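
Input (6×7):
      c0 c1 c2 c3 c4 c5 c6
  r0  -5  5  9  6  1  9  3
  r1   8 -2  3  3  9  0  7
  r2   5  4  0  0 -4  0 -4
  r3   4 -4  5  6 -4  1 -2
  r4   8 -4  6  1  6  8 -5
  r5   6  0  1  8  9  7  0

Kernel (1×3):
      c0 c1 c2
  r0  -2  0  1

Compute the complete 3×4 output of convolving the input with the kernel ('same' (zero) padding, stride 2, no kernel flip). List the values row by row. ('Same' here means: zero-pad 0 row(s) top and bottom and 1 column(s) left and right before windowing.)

5 -4 -3 -18
4 -8 0 0
-4 9 6 -16

Output[0,0]: The receptive field on the zero-padded input at this output position is [0 -5 5]. Elementwise product with the kernel and sum: 0·-2 + 5·1.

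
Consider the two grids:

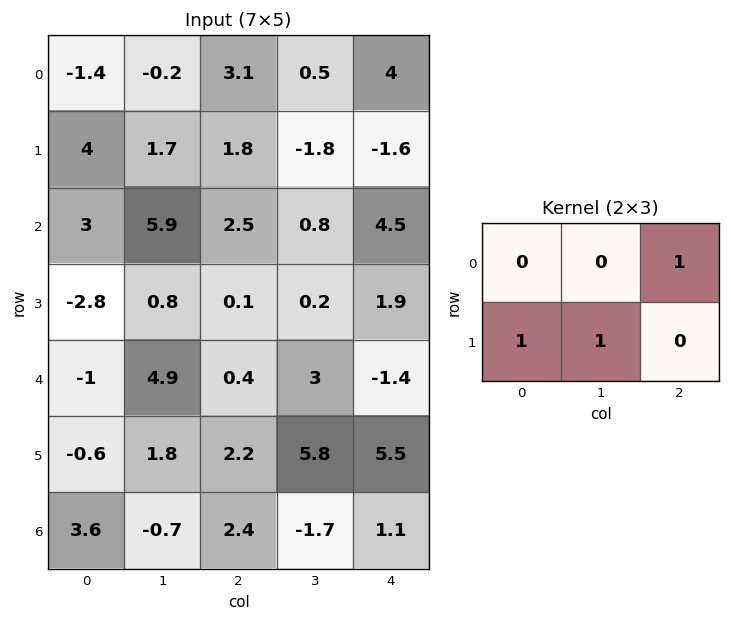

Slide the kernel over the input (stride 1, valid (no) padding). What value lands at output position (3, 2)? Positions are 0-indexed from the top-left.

The receptive field on the input at this output position is [0.1 0.2 1.9 / 0.4 3 -1.4]. Elementwise product with the kernel and sum: 1.9·1 + 0.4·1 + 3·1.

5.3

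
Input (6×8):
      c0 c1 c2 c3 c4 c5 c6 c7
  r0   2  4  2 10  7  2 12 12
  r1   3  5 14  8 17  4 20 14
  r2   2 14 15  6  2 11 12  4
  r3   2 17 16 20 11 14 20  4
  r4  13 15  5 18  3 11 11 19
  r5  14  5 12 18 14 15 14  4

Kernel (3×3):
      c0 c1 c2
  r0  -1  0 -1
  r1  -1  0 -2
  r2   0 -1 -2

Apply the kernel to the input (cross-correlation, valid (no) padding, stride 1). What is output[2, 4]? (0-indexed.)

The receptive field on the input at this output position is [2 11 12 / 11 14 20 / 3 11 11]. Elementwise product with the kernel and sum: 2·-1 + 12·-1 + 11·-1 + 20·-2 + 11·-1 + 11·-2.

-98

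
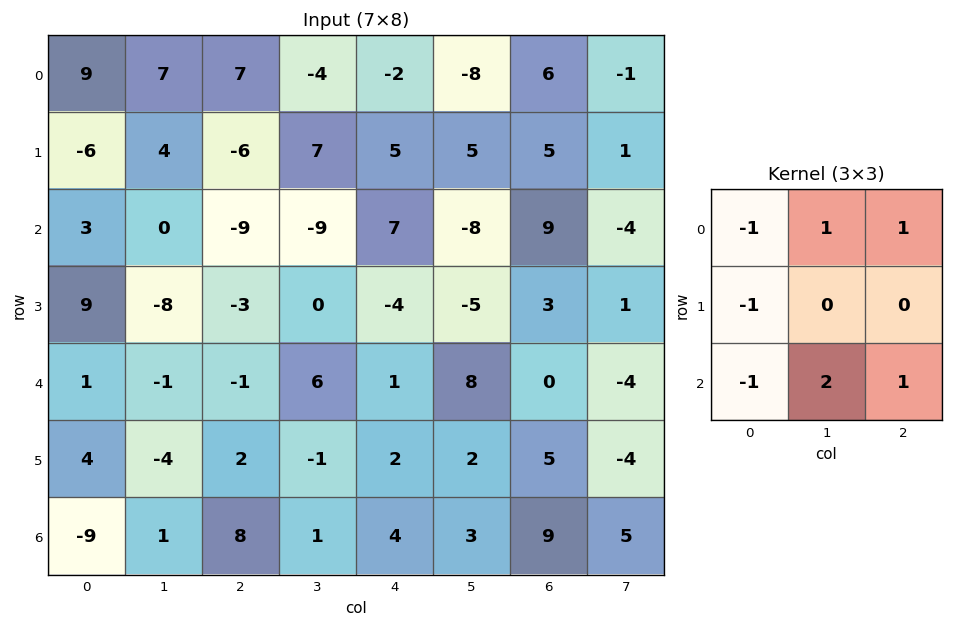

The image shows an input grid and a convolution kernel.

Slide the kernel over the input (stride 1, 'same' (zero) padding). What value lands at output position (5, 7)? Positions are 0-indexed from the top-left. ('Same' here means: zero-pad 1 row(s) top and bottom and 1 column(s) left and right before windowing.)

The receptive field on the zero-padded input at this output position is [0 -4 0 / 5 -4 0 / 9 5 0]. Elementwise product with the kernel and sum: 0·-1 + -4·1 + 0·1 + 5·-1 + 9·-1 + 5·2 + 0·1.

-8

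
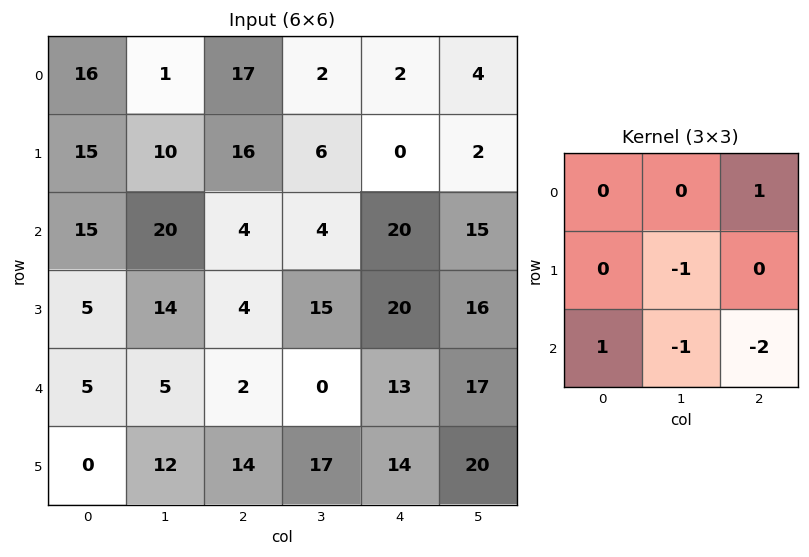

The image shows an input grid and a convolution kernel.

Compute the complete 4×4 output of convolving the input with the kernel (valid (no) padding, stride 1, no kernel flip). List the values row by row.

Output[0,0]: The receptive field on the input at this output position is [16 1 17 / 15 10 16 / 15 20 4]. Elementwise product with the kernel and sum: 17·1 + 10·-1 + 15·1 + 20·-1 + 4·-2.

-6 -6 -44 -42
-21 -18 -55 -55
-14 3 -19 -52
-41 -23 -11 -34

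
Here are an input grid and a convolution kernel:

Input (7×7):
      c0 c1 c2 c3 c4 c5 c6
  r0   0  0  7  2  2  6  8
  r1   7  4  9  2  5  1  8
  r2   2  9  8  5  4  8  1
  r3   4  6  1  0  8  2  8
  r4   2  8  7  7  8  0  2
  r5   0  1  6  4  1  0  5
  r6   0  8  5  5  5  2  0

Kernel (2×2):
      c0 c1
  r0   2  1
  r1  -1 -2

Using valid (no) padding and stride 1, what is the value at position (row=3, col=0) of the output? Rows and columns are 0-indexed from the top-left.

-4

The receptive field on the input at this output position is [4 6 / 2 8]. Elementwise product with the kernel and sum: 4·2 + 6·1 + 2·-1 + 8·-2.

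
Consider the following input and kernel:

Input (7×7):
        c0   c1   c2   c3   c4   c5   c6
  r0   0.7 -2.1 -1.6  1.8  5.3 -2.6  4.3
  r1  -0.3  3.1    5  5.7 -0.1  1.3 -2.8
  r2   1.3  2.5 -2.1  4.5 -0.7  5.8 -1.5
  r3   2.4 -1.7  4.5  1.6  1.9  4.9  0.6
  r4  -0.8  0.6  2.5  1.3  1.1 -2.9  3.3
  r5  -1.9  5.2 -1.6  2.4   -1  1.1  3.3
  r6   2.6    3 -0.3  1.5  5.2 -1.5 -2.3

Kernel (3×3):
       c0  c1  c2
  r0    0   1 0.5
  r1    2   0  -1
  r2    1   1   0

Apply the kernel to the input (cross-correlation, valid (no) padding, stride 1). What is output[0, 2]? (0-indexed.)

The receptive field on the input at this output position is [-1.6 1.8 5.3 / 5 5.7 -0.1 / -2.1 4.5 -0.7]. Elementwise product with the kernel and sum: 1.8·1 + 5.3·0.5 + 5·2 + -0.1·-1 + -2.1·1 + 4.5·1.

16.95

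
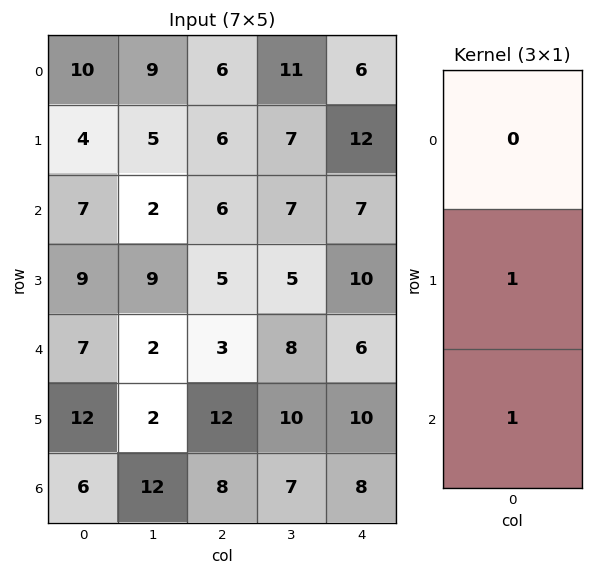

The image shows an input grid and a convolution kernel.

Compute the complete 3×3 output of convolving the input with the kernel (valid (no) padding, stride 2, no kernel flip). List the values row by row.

Output[0,0]: The receptive field on the input at this output position is [10 / 4 / 7]. Elementwise product with the kernel and sum: 4·1 + 7·1.
Output[0,1]: The receptive field on the input at this output position is [6 / 6 / 6]. Elementwise product with the kernel and sum: 6·1 + 6·1.

11 12 19
16 8 16
18 20 18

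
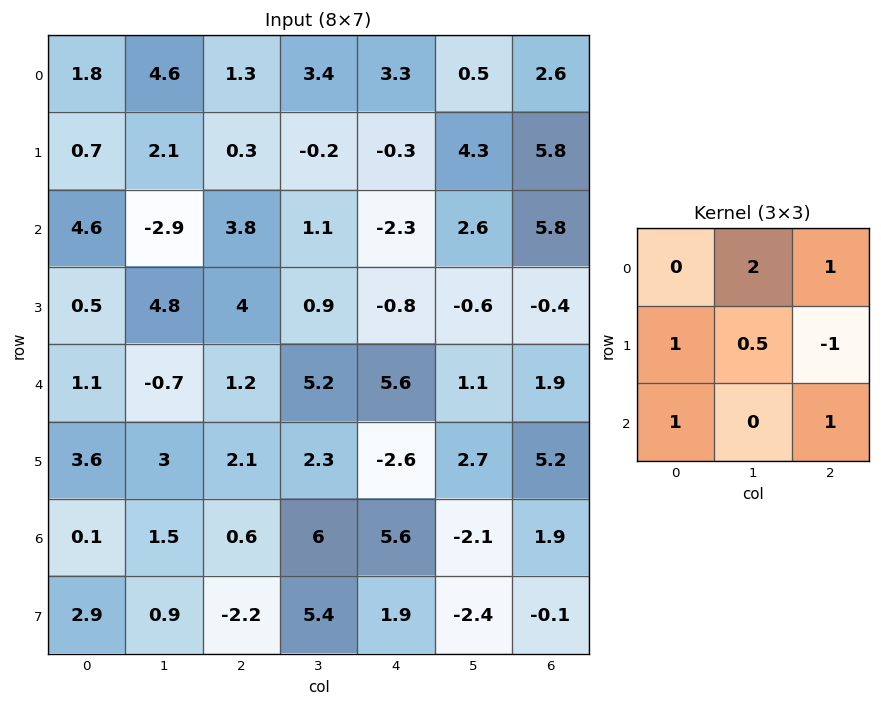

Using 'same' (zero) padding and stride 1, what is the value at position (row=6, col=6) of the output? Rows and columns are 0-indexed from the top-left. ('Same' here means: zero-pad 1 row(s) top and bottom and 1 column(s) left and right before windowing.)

6.85

The receptive field on the zero-padded input at this output position is [2.7 5.2 0 / -2.1 1.9 0 / -2.4 -0.1 0]. Elementwise product with the kernel and sum: 5.2·2 + 0·1 + -2.1·1 + 1.9·0.5 + 0·-1 + -2.4·1 + 0·1.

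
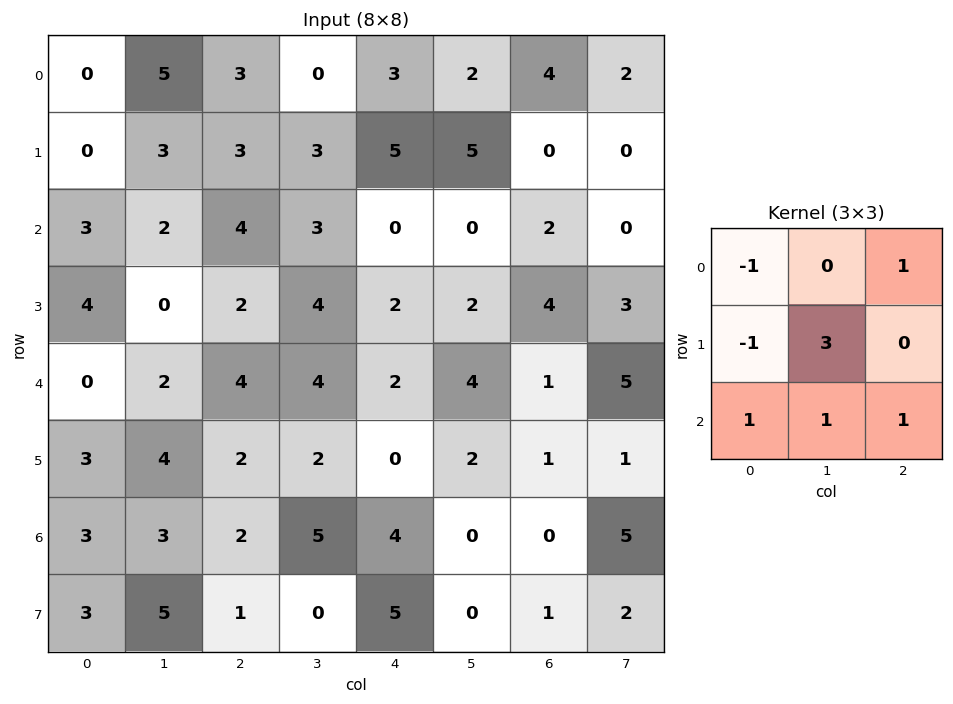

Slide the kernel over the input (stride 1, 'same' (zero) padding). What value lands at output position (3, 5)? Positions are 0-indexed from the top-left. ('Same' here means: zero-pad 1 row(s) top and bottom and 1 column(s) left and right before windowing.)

13

The receptive field on the zero-padded input at this output position is [0 0 2 / 2 2 4 / 2 4 1]. Elementwise product with the kernel and sum: 0·-1 + 2·1 + 2·-1 + 2·3 + 2·1 + 4·1 + 1·1.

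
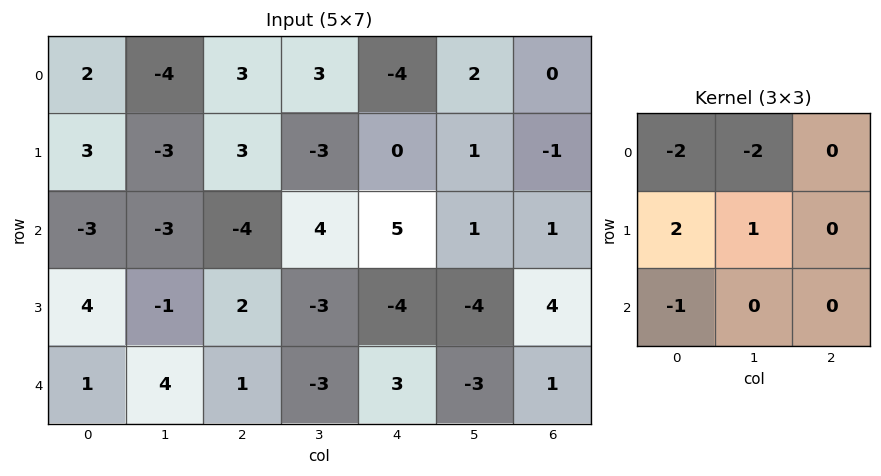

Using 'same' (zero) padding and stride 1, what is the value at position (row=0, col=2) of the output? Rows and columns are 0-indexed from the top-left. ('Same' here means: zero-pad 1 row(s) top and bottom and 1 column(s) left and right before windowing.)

The receptive field on the zero-padded input at this output position is [0 0 0 / -4 3 3 / -3 3 -3]. Elementwise product with the kernel and sum: 0·-2 + 0·-2 + -4·2 + 3·1 + -3·-1.

-2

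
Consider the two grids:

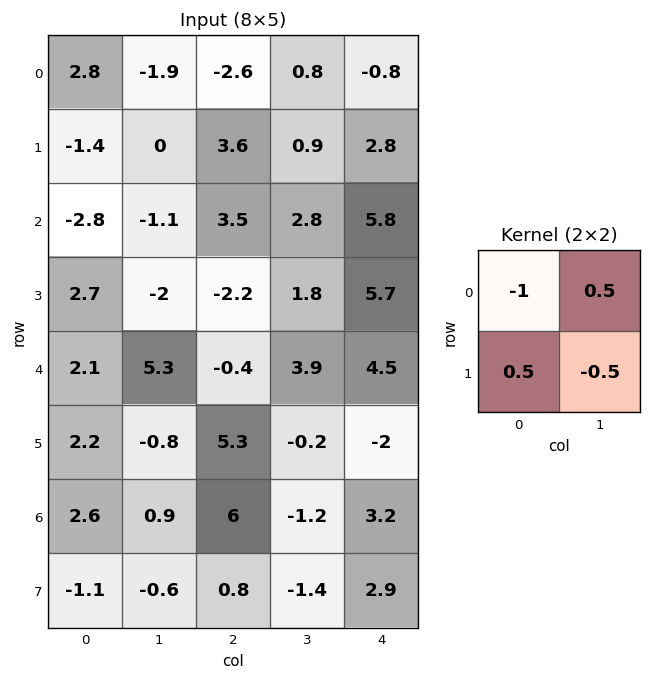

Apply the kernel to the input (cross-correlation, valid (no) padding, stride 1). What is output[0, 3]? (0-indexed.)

-2.15

The receptive field on the input at this output position is [0.8 -0.8 / 0.9 2.8]. Elementwise product with the kernel and sum: 0.8·-1 + -0.8·0.5 + 0.9·0.5 + 2.8·-0.5.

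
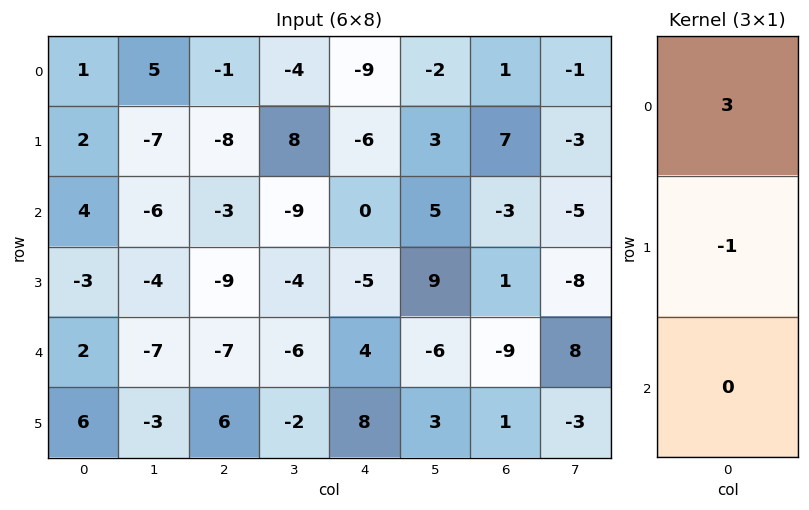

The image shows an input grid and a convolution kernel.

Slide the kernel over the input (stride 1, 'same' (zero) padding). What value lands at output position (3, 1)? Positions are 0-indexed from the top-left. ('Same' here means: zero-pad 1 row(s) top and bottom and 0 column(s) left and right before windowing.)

The receptive field on the zero-padded input at this output position is [-6 / -4 / -7]. Elementwise product with the kernel and sum: -6·3 + -4·-1.

-14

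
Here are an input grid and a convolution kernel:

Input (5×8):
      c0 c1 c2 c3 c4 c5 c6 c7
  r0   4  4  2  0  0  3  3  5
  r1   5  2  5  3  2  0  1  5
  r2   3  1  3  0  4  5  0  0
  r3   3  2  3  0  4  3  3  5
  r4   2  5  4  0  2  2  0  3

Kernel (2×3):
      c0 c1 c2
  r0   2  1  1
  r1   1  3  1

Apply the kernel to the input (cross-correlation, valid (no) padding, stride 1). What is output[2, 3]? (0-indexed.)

The receptive field on the input at this output position is [0 4 5 / 0 4 3]. Elementwise product with the kernel and sum: 0·2 + 4·1 + 5·1 + 0·1 + 4·3 + 3·1.

24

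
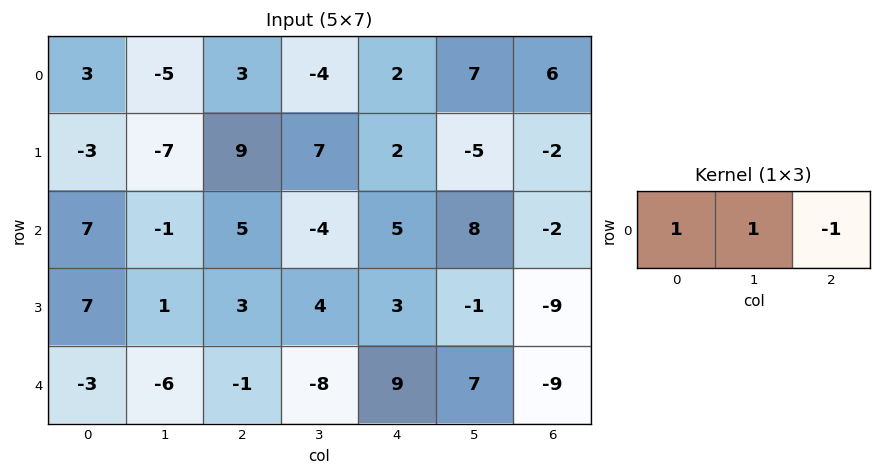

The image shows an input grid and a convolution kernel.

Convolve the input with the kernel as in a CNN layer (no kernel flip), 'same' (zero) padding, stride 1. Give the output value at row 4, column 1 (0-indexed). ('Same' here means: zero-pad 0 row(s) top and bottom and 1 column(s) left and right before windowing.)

-8

The receptive field on the zero-padded input at this output position is [-3 -6 -1]. Elementwise product with the kernel and sum: -3·1 + -6·1 + -1·-1.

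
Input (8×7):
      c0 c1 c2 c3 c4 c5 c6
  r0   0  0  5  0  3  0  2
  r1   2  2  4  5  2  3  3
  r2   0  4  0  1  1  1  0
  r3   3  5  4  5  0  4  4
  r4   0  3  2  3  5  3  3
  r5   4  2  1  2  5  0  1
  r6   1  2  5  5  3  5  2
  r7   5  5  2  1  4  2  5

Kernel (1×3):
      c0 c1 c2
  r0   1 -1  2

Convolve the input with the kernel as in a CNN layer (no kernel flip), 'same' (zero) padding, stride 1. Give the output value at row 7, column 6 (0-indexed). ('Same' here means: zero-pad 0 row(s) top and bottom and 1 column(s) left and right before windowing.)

-3

The receptive field on the zero-padded input at this output position is [2 5 0]. Elementwise product with the kernel and sum: 2·1 + 5·-1 + 0·2.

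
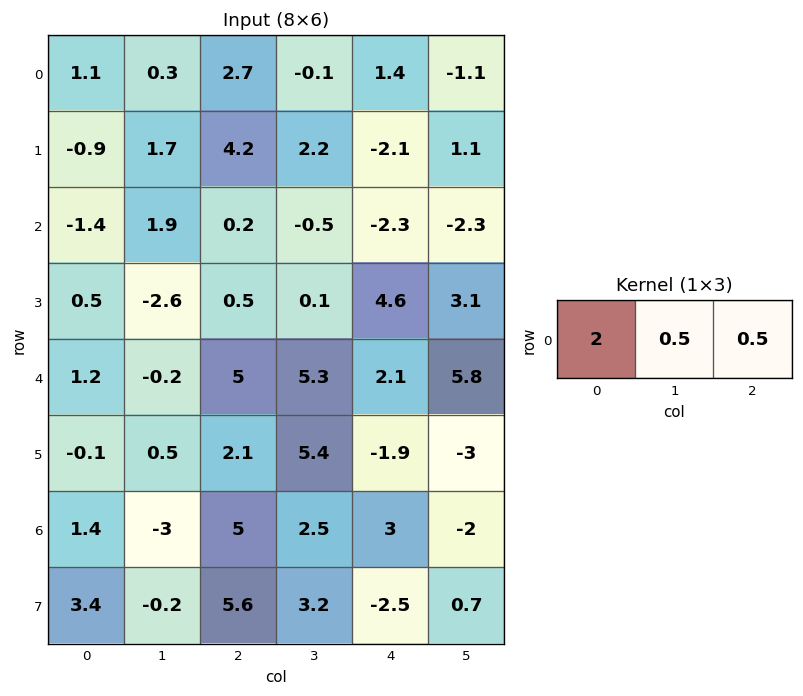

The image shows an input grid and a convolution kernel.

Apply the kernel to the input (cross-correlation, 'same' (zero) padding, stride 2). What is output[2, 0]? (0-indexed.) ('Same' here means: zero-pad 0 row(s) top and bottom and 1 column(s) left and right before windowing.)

The receptive field on the zero-padded input at this output position is [0 1.2 -0.2]. Elementwise product with the kernel and sum: 0·2 + 1.2·0.5 + -0.2·0.5.

0.5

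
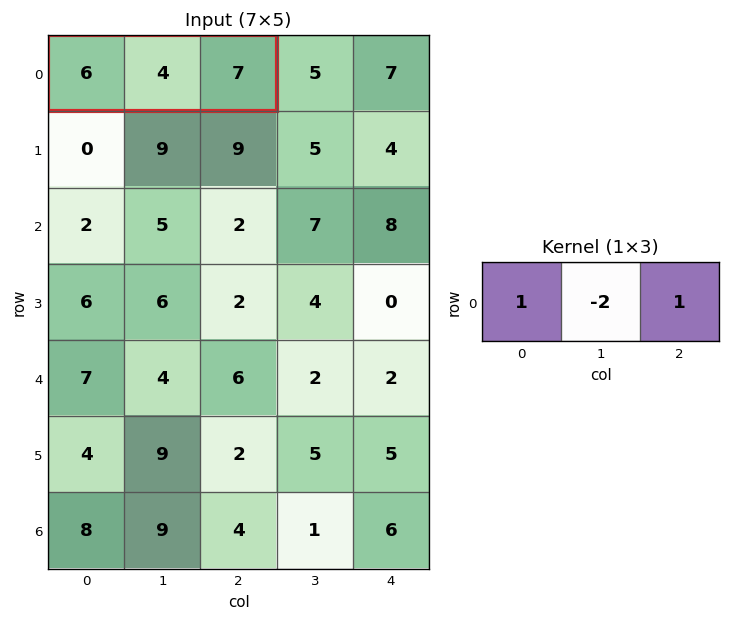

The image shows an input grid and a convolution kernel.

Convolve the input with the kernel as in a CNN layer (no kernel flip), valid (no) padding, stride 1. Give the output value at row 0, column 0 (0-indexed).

5

The receptive field on the input at this output position is [6 4 7]. Elementwise product with the kernel and sum: 6·1 + 4·-2 + 7·1.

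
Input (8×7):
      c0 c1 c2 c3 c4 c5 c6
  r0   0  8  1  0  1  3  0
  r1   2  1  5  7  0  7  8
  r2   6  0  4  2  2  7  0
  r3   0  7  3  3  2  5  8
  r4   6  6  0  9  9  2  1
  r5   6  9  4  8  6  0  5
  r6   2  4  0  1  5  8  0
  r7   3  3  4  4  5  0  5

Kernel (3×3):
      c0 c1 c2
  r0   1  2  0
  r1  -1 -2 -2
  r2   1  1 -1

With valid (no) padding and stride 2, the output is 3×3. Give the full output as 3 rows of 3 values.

Output[0,0]: The receptive field on the input at this output position is [0 8 1 / 2 1 5 / 6 0 4]. Elementwise product with the kernel and sum: 0·1 + 8·2 + 2·-1 + 1·-2 + 5·-2 + 6·1 + 0·1 + 4·-1.
Output[0,1]: The receptive field on the input at this output position is [1 0 1 / 5 7 0 / 4 2 2]. Elementwise product with the kernel and sum: 1·1 + 0·2 + 5·-1 + 7·-2 + 0·-2 + 4·1 + 2·1 + 2·-1.

4 -14 -14
-2 -5 -2
-8 -18 10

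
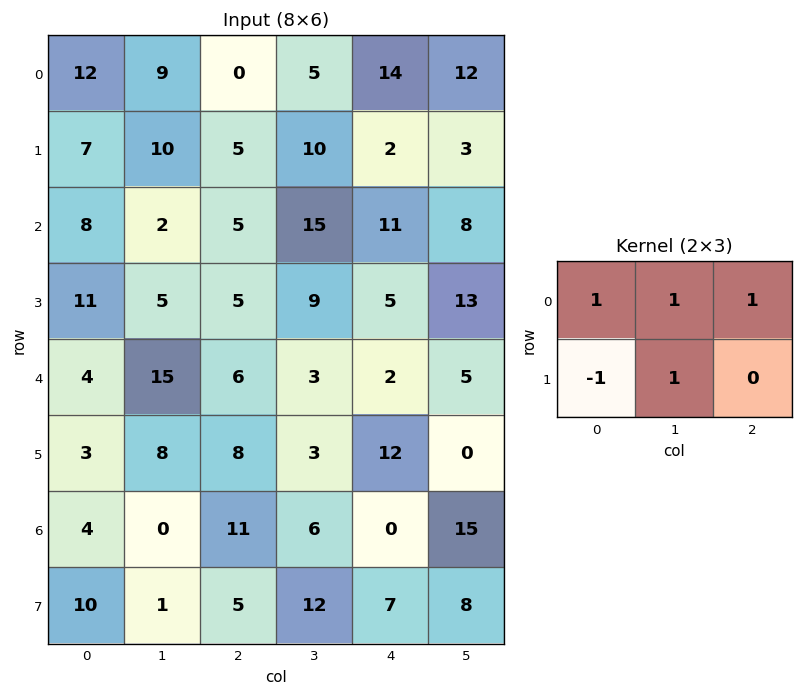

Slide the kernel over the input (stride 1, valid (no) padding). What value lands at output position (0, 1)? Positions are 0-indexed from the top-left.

The receptive field on the input at this output position is [9 0 5 / 10 5 10]. Elementwise product with the kernel and sum: 9·1 + 0·1 + 5·1 + 10·-1 + 5·1.

9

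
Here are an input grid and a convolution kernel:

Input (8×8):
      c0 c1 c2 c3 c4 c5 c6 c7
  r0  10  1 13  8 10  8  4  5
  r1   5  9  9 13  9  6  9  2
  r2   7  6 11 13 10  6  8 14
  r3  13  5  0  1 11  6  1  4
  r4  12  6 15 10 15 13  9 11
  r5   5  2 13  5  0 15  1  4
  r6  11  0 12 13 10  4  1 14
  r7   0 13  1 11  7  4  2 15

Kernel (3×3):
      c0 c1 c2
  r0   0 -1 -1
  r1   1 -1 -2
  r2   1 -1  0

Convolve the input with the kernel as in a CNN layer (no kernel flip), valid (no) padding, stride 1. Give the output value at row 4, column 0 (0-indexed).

-33

The receptive field on the input at this output position is [12 6 15 / 5 2 13 / 11 0 12]. Elementwise product with the kernel and sum: 6·-1 + 15·-1 + 5·1 + 2·-1 + 13·-2 + 11·1 + 0·-1.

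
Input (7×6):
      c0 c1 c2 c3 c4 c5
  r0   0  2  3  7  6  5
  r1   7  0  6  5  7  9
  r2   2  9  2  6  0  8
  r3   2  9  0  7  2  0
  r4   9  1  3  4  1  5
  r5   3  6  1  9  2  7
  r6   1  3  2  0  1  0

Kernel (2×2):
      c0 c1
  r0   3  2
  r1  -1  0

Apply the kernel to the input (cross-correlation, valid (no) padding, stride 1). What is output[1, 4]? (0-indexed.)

39

The receptive field on the input at this output position is [7 9 / 0 8]. Elementwise product with the kernel and sum: 7·3 + 9·2 + 0·-1.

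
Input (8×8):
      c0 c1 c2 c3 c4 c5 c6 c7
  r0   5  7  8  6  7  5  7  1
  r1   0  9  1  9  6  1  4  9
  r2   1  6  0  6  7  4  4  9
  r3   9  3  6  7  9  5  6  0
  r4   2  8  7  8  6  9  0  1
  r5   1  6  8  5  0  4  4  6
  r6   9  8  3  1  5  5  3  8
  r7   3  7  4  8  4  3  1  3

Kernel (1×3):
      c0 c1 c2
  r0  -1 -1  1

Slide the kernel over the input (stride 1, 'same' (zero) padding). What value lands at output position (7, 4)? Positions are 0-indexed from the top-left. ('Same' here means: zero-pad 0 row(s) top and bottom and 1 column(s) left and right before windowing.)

The receptive field on the zero-padded input at this output position is [8 4 3]. Elementwise product with the kernel and sum: 8·-1 + 4·-1 + 3·1.

-9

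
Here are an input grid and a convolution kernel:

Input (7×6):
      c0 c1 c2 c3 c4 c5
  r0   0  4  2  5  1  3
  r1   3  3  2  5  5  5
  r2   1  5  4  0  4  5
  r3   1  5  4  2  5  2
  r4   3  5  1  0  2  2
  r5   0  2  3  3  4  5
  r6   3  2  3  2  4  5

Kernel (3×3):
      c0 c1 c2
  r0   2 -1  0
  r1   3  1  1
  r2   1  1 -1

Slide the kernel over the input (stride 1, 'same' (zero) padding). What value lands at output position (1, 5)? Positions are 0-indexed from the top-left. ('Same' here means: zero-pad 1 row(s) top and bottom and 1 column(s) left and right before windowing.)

28

The receptive field on the zero-padded input at this output position is [1 3 0 / 5 5 0 / 4 5 0]. Elementwise product with the kernel and sum: 1·2 + 3·-1 + 5·3 + 5·1 + 0·1 + 4·1 + 5·1 + 0·-1.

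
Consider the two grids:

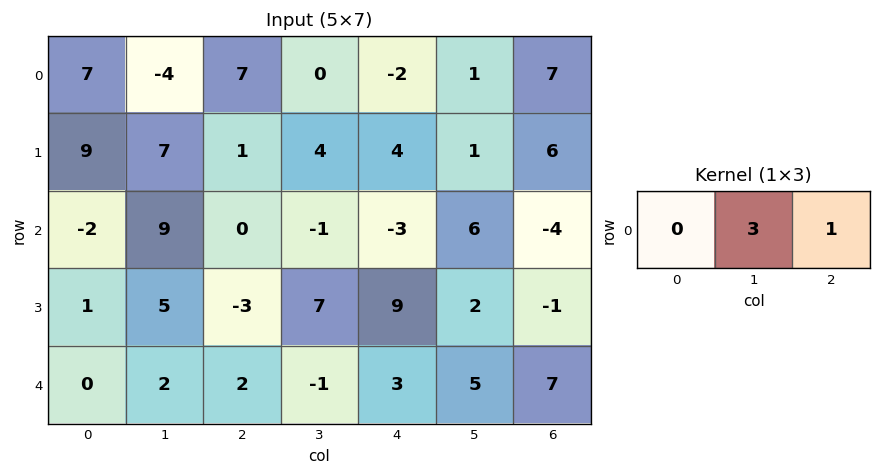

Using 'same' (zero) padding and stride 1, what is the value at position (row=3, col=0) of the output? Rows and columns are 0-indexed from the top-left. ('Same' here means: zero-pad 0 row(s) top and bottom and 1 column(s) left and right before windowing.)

8

The receptive field on the zero-padded input at this output position is [0 1 5]. Elementwise product with the kernel and sum: 1·3 + 5·1.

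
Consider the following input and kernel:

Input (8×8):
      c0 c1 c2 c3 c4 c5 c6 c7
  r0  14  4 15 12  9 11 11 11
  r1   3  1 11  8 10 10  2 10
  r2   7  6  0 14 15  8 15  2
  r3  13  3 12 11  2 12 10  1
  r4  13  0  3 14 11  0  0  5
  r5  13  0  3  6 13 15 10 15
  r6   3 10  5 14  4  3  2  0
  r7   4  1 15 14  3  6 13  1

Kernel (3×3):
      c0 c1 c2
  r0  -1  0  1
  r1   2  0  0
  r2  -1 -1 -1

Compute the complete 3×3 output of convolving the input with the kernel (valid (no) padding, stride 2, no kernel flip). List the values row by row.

-6 -13 -16
3 11 -7
-2 -9 6

Output[0,0]: The receptive field on the input at this output position is [14 4 15 / 3 1 11 / 7 6 0]. Elementwise product with the kernel and sum: 14·-1 + 15·1 + 3·2 + 7·-1 + 6·-1 + 0·-1.
Output[0,1]: The receptive field on the input at this output position is [15 12 9 / 11 8 10 / 0 14 15]. Elementwise product with the kernel and sum: 15·-1 + 9·1 + 11·2 + 0·-1 + 14·-1 + 15·-1.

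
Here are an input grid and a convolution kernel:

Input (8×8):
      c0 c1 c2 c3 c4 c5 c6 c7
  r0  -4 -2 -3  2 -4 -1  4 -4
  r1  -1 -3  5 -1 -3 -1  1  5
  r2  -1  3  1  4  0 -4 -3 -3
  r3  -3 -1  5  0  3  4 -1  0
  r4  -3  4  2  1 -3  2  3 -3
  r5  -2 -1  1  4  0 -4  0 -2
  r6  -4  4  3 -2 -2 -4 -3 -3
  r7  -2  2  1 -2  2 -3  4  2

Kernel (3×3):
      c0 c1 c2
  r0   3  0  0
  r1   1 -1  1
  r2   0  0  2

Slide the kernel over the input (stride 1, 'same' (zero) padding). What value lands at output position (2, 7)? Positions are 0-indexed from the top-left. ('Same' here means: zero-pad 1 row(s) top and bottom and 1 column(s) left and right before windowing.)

3

The receptive field on the zero-padded input at this output position is [1 5 0 / -3 -3 0 / -1 0 0]. Elementwise product with the kernel and sum: 1·3 + -3·1 + -3·-1 + 0·1 + 0·2.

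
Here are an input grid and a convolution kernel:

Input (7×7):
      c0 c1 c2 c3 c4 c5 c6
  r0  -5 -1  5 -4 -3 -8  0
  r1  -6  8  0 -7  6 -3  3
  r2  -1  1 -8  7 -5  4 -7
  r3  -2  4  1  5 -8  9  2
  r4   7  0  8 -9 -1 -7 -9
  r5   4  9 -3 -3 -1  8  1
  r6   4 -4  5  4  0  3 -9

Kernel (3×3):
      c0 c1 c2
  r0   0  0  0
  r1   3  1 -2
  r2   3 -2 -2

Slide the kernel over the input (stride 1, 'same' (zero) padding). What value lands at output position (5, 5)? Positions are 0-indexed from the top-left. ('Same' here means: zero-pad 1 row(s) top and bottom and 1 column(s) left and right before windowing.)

The receptive field on the zero-padded input at this output position is [-1 -7 -9 / -1 8 1 / 0 3 -9]. Elementwise product with the kernel and sum: -1·3 + 8·1 + 1·-2 + 0·3 + 3·-2 + -9·-2.

15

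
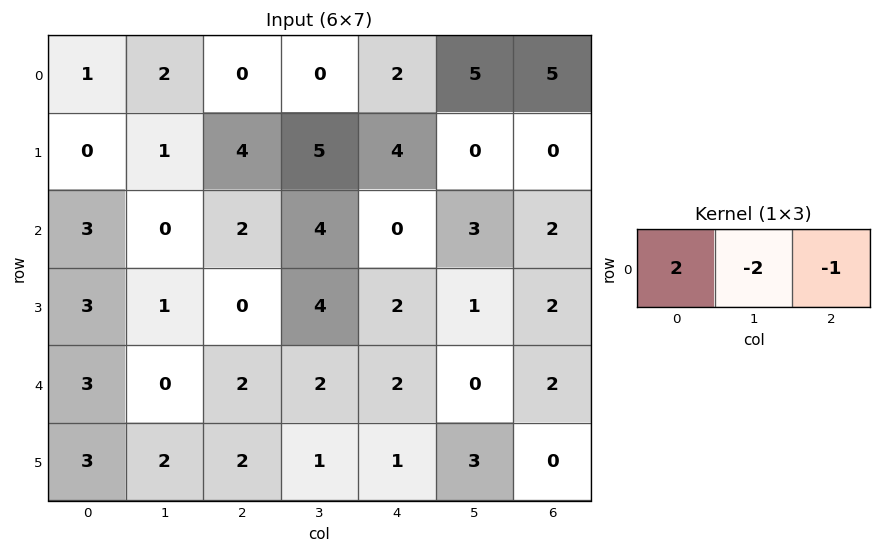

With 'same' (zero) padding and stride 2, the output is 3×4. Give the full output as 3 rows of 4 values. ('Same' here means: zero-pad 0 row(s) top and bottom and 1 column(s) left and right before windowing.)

-4 4 -9 0
-6 -8 5 2
-6 -6 0 -4

Output[0,0]: The receptive field on the zero-padded input at this output position is [0 1 2]. Elementwise product with the kernel and sum: 0·2 + 1·-2 + 2·-1.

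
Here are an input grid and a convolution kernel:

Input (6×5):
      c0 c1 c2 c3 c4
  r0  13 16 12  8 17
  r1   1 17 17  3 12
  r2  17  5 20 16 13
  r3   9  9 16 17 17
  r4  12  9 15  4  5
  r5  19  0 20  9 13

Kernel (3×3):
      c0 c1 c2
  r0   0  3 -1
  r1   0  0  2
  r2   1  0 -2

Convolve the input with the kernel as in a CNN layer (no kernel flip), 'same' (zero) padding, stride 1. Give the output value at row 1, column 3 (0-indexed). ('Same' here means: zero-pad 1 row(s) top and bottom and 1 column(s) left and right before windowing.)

The receptive field on the zero-padded input at this output position is [12 8 17 / 17 3 12 / 20 16 13]. Elementwise product with the kernel and sum: 8·3 + 17·-1 + 12·2 + 20·1 + 13·-2.

25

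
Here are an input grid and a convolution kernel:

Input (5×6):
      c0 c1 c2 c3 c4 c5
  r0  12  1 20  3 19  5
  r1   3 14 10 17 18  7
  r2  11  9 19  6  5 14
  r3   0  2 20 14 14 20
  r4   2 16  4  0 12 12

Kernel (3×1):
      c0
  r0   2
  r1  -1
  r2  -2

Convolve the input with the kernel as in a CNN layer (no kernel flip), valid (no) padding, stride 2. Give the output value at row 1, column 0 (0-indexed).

18

The receptive field on the input at this output position is [11 / 0 / 2]. Elementwise product with the kernel and sum: 11·2 + 0·-1 + 2·-2.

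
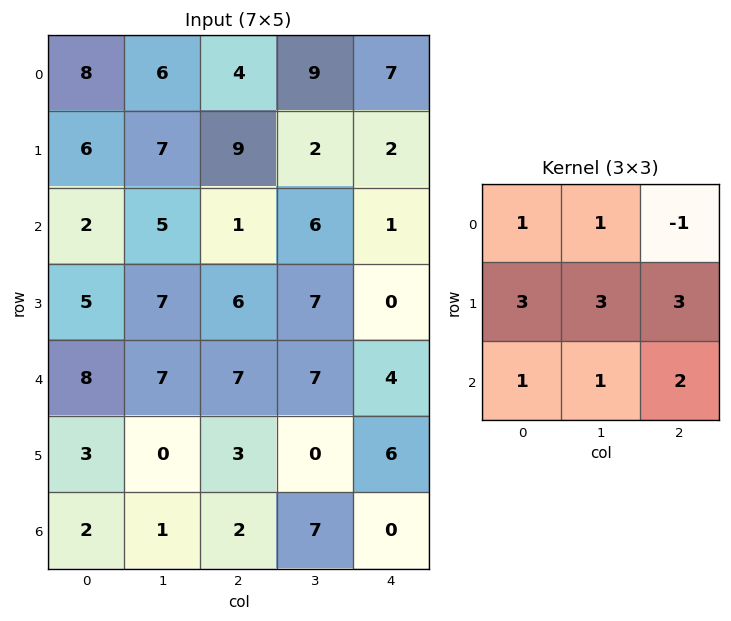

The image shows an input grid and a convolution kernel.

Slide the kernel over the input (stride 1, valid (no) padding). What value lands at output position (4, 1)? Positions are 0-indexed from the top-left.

The receptive field on the input at this output position is [7 7 7 / 0 3 0 / 1 2 7]. Elementwise product with the kernel and sum: 7·1 + 7·1 + 7·-1 + 0·3 + 3·3 + 0·3 + 1·1 + 2·1 + 7·2.

33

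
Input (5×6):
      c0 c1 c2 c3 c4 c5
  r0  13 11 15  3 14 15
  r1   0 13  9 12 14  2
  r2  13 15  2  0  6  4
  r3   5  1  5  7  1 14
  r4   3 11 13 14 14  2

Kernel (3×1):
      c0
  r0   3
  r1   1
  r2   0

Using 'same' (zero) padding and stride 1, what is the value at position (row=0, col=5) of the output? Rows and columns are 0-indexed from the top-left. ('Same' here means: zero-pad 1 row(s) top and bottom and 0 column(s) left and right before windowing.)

The receptive field on the zero-padded input at this output position is [0 / 15 / 2]. Elementwise product with the kernel and sum: 0·3 + 15·1.

15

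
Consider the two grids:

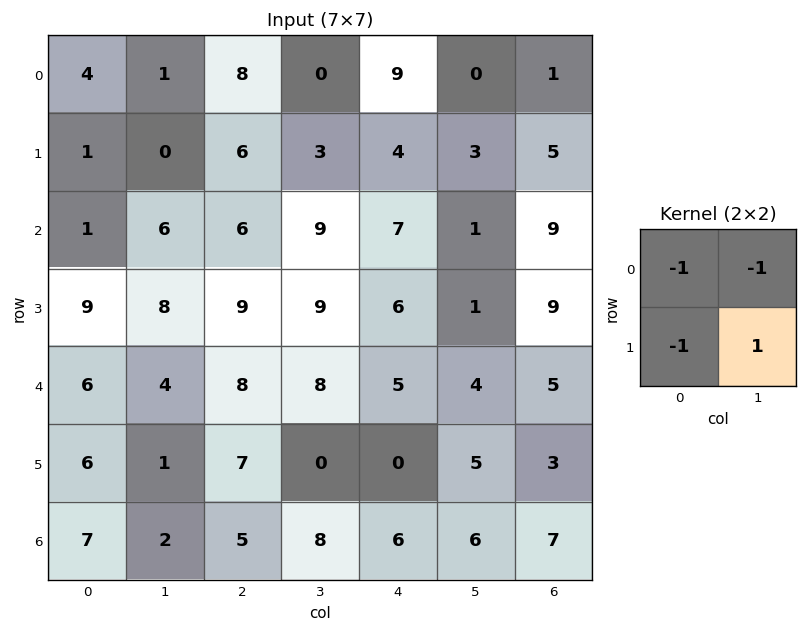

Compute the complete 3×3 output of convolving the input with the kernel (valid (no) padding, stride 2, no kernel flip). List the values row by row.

Output[0,0]: The receptive field on the input at this output position is [4 1 / 1 0]. Elementwise product with the kernel and sum: 4·-1 + 1·-1 + 1·-1 + 0·1.

-6 -11 -10
-8 -15 -13
-15 -23 -4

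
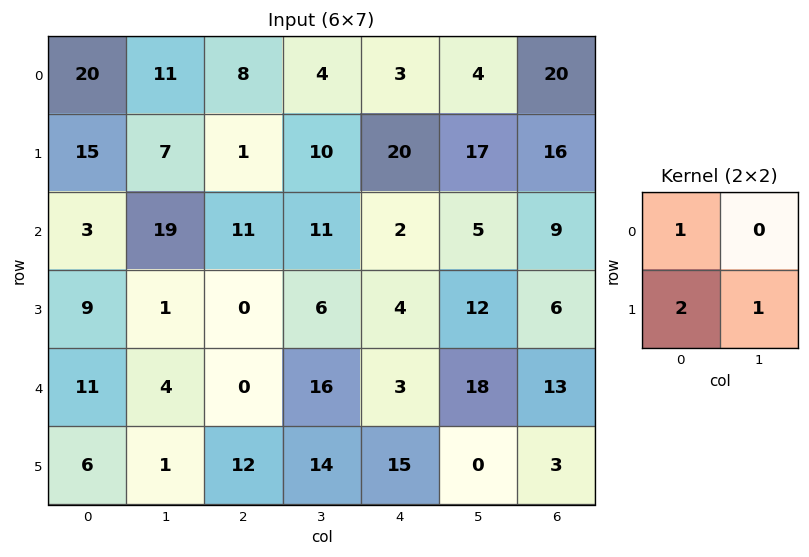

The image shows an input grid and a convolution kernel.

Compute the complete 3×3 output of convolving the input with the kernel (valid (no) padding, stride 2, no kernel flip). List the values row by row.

Output[0,0]: The receptive field on the input at this output position is [20 11 / 15 7]. Elementwise product with the kernel and sum: 20·1 + 15·2 + 7·1.

57 20 60
22 17 22
24 38 33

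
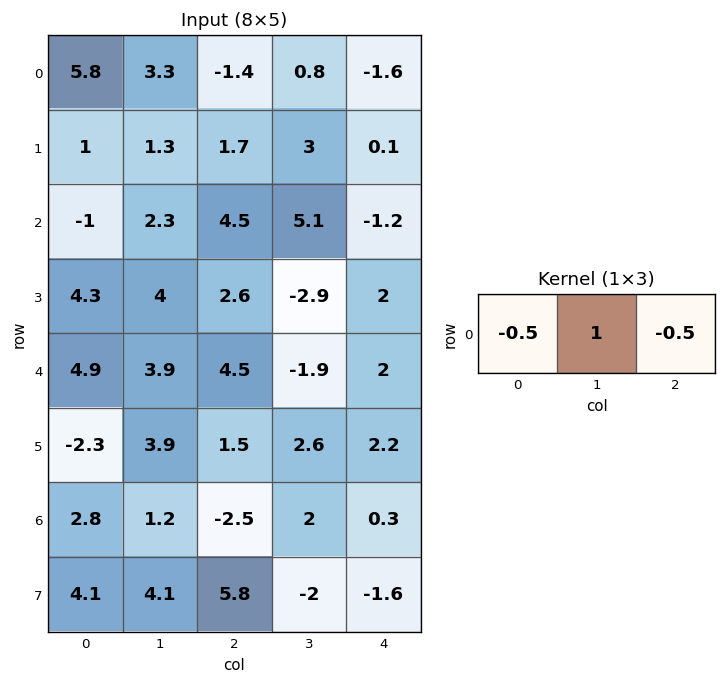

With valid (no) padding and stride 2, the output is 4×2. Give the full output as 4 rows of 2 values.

1.1 2.3
0.55 3.45
-0.8 -5.15
1.05 3.1

Output[0,0]: The receptive field on the input at this output position is [5.8 3.3 -1.4]. Elementwise product with the kernel and sum: 5.8·-0.5 + 3.3·1 + -1.4·-0.5.
Output[0,1]: The receptive field on the input at this output position is [-1.4 0.8 -1.6]. Elementwise product with the kernel and sum: -1.4·-0.5 + 0.8·1 + -1.6·-0.5.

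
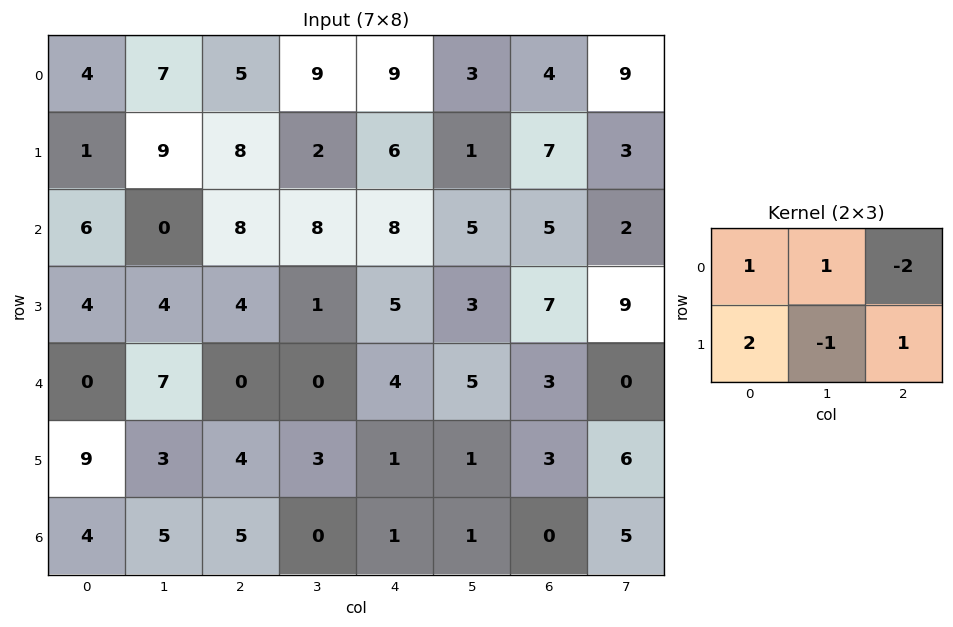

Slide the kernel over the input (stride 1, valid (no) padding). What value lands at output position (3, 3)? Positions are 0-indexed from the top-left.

1

The receptive field on the input at this output position is [1 5 3 / 0 4 5]. Elementwise product with the kernel and sum: 1·1 + 5·1 + 3·-2 + 0·2 + 4·-1 + 5·1.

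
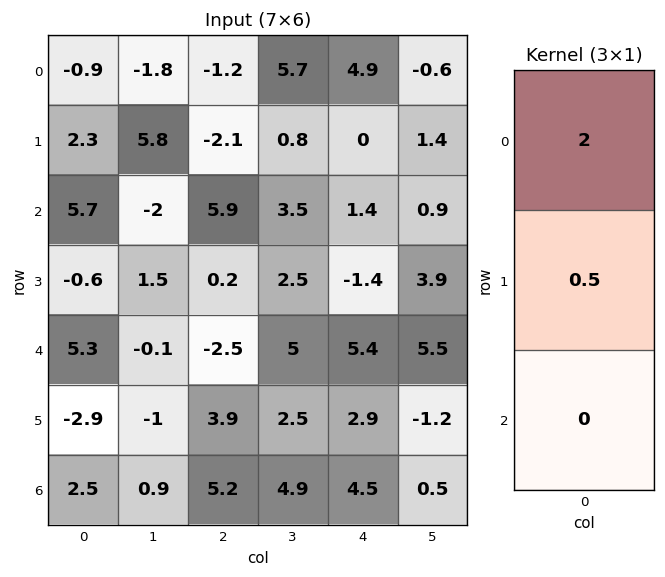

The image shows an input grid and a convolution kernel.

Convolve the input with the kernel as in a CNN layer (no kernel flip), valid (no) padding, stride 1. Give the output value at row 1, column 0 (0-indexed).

7.45

The receptive field on the input at this output position is [2.3 / 5.7 / -0.6]. Elementwise product with the kernel and sum: 2.3·2 + 5.7·0.5.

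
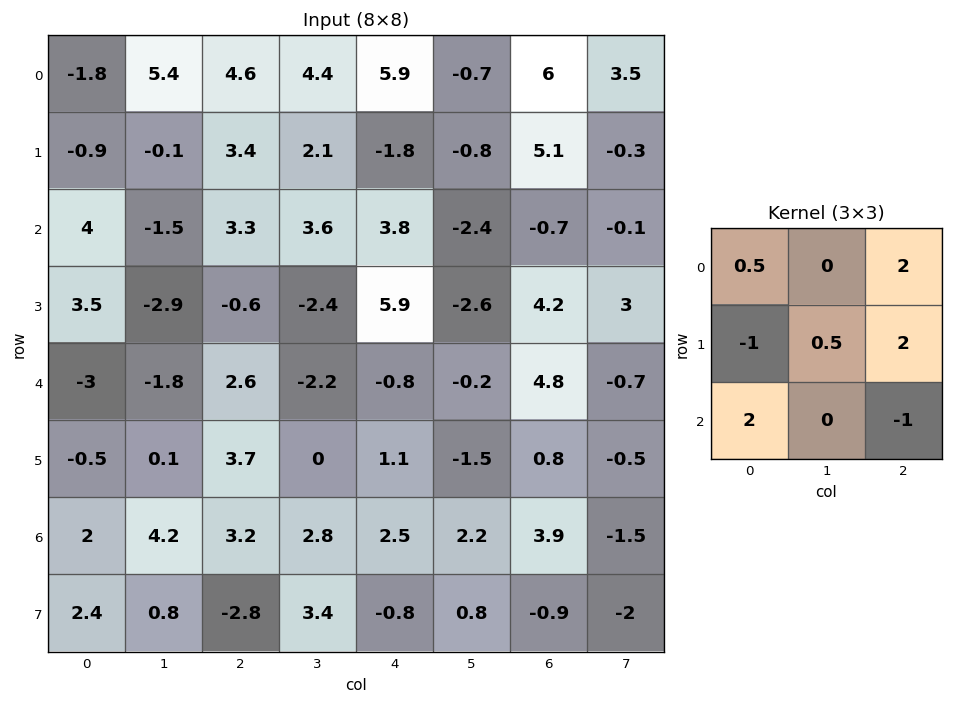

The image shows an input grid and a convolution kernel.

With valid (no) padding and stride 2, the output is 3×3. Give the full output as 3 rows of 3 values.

20.65 10.95 34.85
-6.15 26.45 -4.7
12.45 2.1 10.05

Output[0,0]: The receptive field on the input at this output position is [-1.8 5.4 4.6 / -0.9 -0.1 3.4 / 4 -1.5 3.3]. Elementwise product with the kernel and sum: -1.8·0.5 + 4.6·2 + -0.9·-1 + -0.1·0.5 + 3.4·2 + 4·2 + 3.3·-1.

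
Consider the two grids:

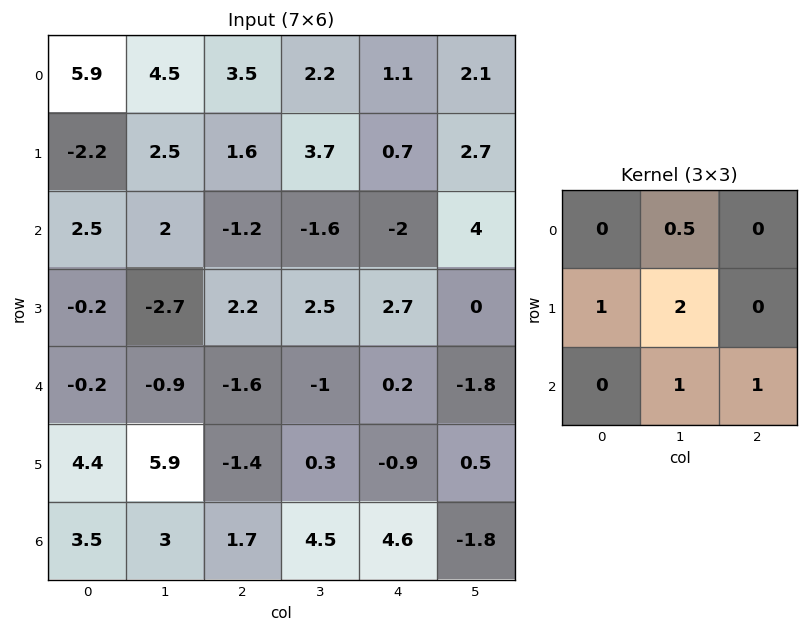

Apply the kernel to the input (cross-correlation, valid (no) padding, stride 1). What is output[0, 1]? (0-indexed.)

4.65

The receptive field on the input at this output position is [4.5 3.5 2.2 / 2.5 1.6 3.7 / 2 -1.2 -1.6]. Elementwise product with the kernel and sum: 3.5·0.5 + 2.5·1 + 1.6·2 + -1.2·1 + -1.6·1.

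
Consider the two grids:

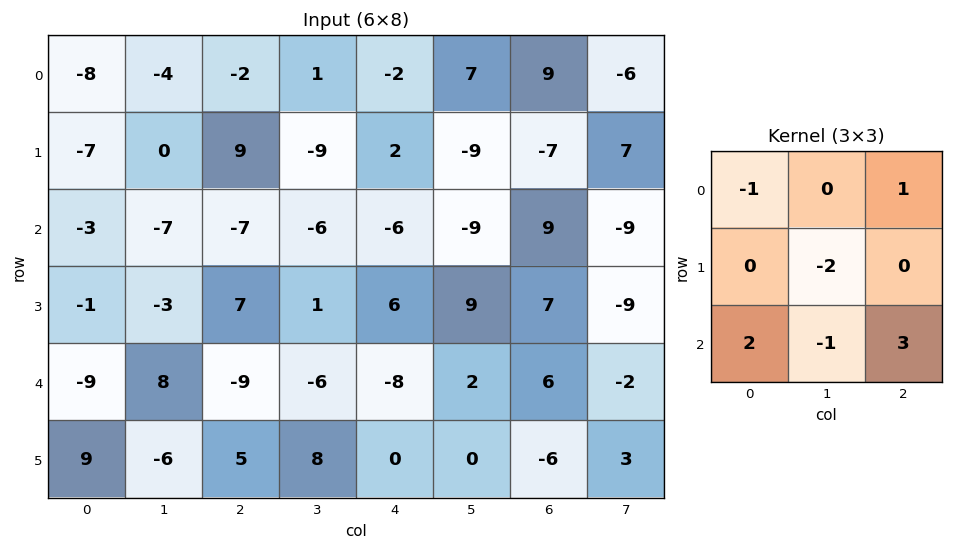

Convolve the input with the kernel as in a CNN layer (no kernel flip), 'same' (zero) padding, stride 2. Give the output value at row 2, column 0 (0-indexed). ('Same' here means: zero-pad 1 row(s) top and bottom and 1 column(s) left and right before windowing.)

-12

The receptive field on the zero-padded input at this output position is [0 -1 -3 / 0 -9 8 / 0 9 -6]. Elementwise product with the kernel and sum: 0·-1 + -3·1 + -9·-2 + 0·2 + 9·-1 + -6·3.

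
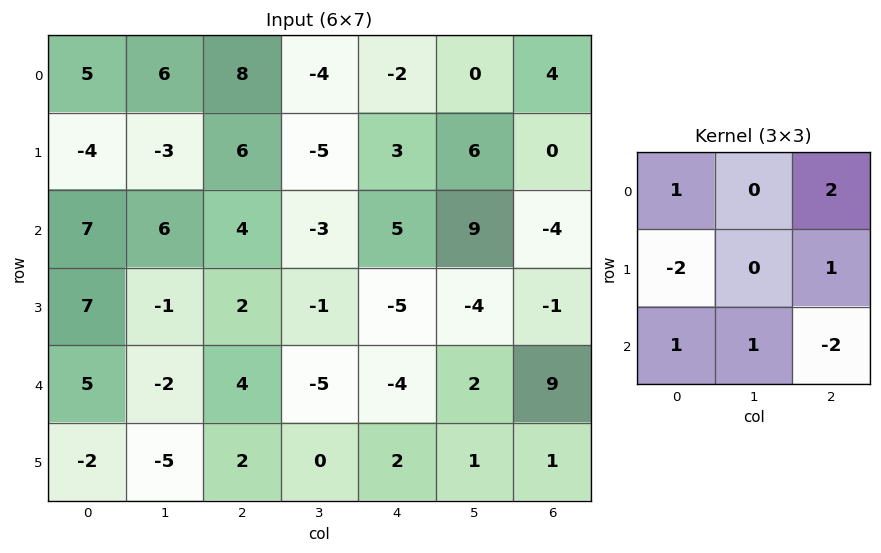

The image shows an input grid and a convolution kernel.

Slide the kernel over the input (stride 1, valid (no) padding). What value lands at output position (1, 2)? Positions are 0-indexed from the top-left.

20

The receptive field on the input at this output position is [6 -5 3 / 4 -3 5 / 2 -1 -5]. Elementwise product with the kernel and sum: 6·1 + 3·2 + 4·-2 + 5·1 + 2·1 + -1·1 + -5·-2.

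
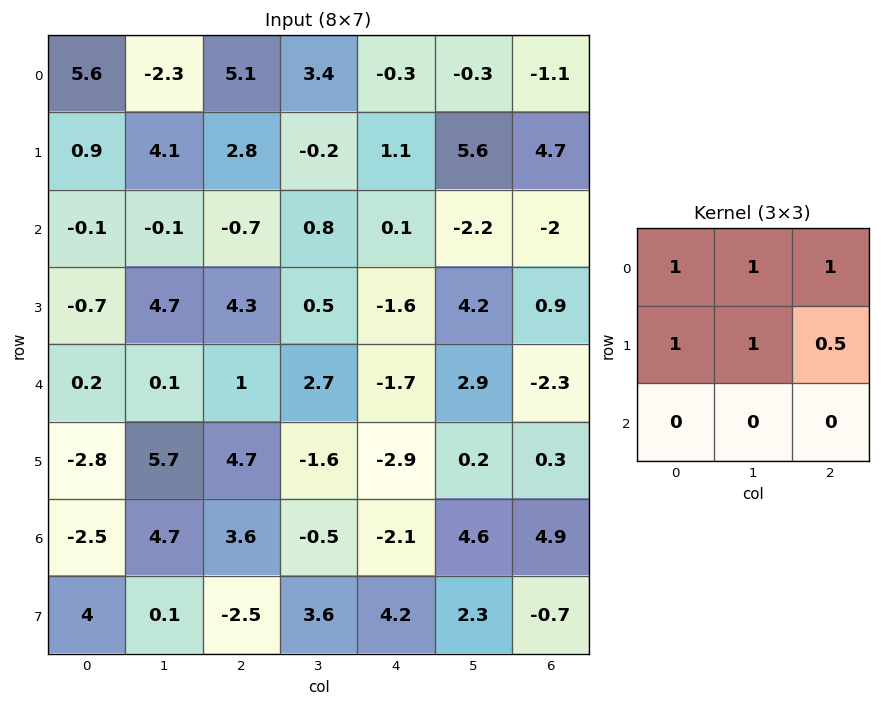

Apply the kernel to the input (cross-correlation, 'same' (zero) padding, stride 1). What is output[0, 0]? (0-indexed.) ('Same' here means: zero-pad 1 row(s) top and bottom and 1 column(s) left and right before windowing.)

The receptive field on the zero-padded input at this output position is [0 0 0 / 0 5.6 -2.3 / 0 0.9 4.1]. Elementwise product with the kernel and sum: 0·1 + 0·1 + 0·1 + 0·1 + 5.6·1 + -2.3·0.5.

4.45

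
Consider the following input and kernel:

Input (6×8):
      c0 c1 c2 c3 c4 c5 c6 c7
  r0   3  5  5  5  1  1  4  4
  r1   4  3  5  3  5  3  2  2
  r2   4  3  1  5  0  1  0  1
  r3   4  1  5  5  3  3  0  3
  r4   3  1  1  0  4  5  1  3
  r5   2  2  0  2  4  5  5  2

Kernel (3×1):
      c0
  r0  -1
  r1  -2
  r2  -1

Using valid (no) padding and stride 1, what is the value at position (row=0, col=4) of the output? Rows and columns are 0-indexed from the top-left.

-11

The receptive field on the input at this output position is [1 / 5 / 0]. Elementwise product with the kernel and sum: 1·-1 + 5·-2 + 0·-1.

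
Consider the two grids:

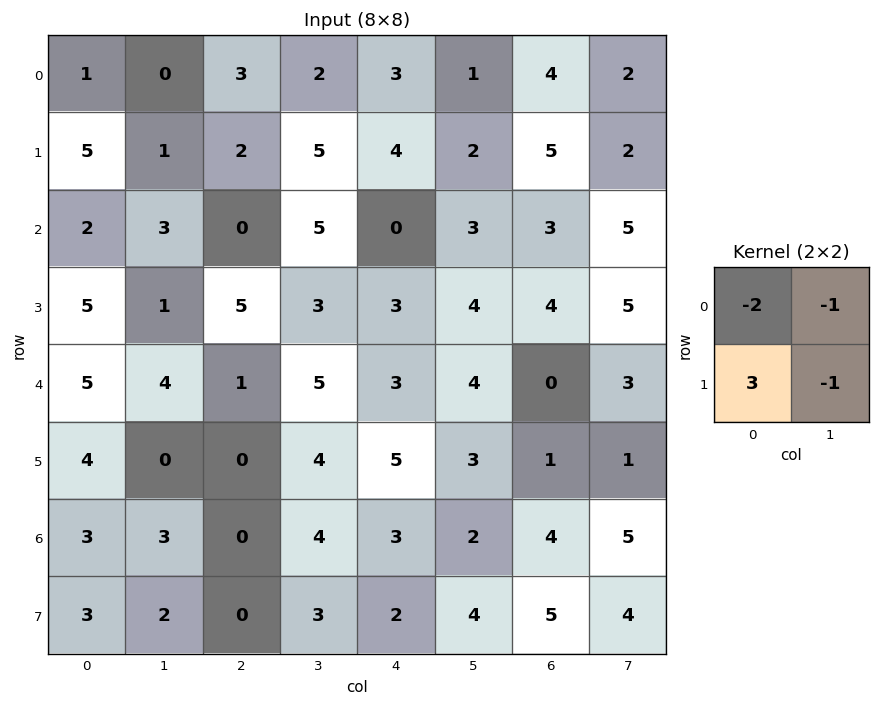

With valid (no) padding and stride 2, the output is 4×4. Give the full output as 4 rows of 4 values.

12 -7 3 3
7 7 2 -4
-2 -11 2 -1
-2 -7 -6 -2

Output[0,0]: The receptive field on the input at this output position is [1 0 / 5 1]. Elementwise product with the kernel and sum: 1·-2 + 0·-1 + 5·3 + 1·-1.
Output[0,1]: The receptive field on the input at this output position is [3 2 / 2 5]. Elementwise product with the kernel and sum: 3·-2 + 2·-1 + 2·3 + 5·-1.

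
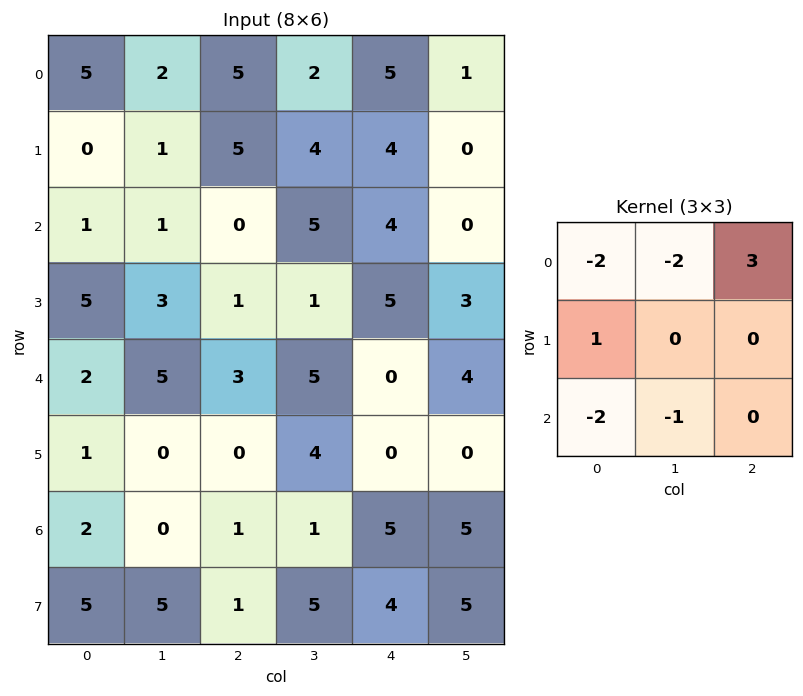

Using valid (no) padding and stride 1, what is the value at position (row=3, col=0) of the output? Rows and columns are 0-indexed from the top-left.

-13

The receptive field on the input at this output position is [5 3 1 / 2 5 3 / 1 0 0]. Elementwise product with the kernel and sum: 5·-2 + 3·-2 + 1·3 + 2·1 + 1·-2 + 0·-1.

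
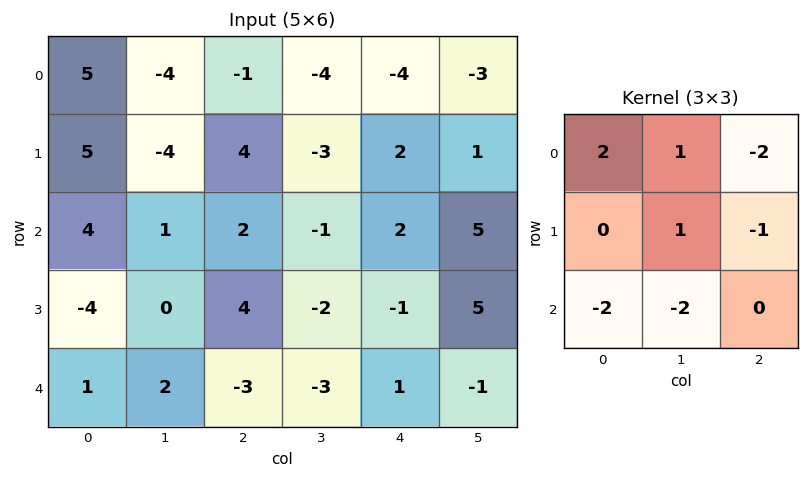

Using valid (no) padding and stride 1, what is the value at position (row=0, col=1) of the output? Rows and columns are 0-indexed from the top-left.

The receptive field on the input at this output position is [-4 -1 -4 / -4 4 -3 / 1 2 -1]. Elementwise product with the kernel and sum: -4·2 + -1·1 + -4·-2 + 4·1 + -3·-1 + 1·-2 + 2·-2.

0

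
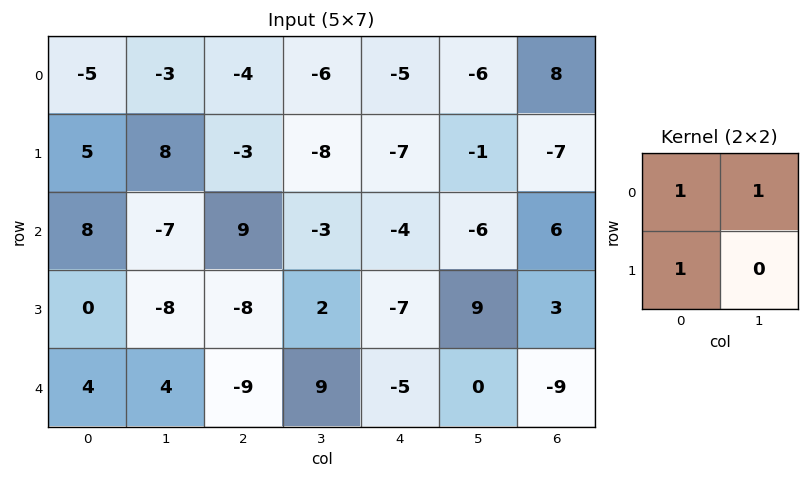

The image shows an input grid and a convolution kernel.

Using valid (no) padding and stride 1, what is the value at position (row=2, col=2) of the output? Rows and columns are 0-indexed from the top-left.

The receptive field on the input at this output position is [9 -3 / -8 2]. Elementwise product with the kernel and sum: 9·1 + -3·1 + -8·1.

-2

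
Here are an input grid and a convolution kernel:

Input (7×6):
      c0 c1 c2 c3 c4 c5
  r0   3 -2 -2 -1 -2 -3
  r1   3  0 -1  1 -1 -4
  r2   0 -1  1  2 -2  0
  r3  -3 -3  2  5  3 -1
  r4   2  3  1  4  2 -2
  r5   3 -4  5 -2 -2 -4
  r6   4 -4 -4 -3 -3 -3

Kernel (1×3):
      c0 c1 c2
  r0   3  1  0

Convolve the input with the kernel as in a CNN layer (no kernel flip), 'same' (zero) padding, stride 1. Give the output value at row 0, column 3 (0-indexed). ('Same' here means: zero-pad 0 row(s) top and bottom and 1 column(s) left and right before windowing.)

-7

The receptive field on the zero-padded input at this output position is [-2 -1 -2]. Elementwise product with the kernel and sum: -2·3 + -1·1.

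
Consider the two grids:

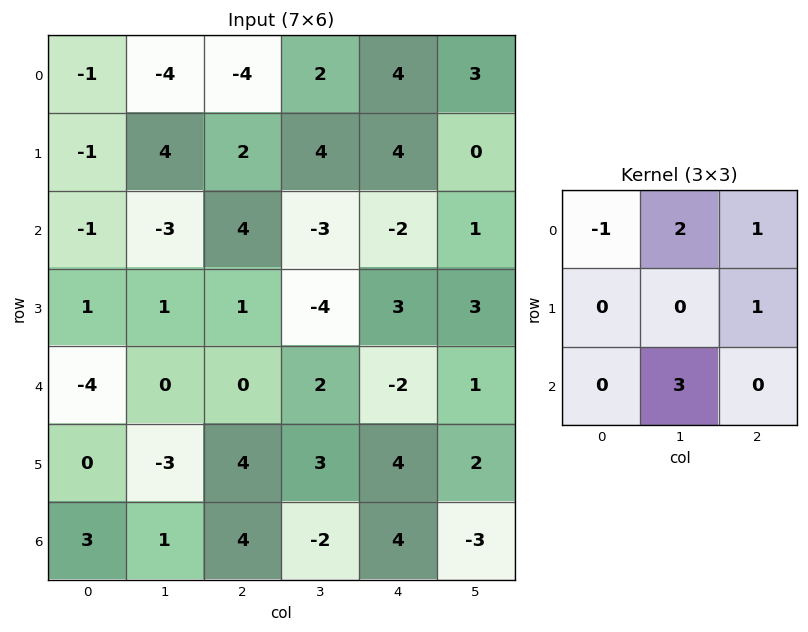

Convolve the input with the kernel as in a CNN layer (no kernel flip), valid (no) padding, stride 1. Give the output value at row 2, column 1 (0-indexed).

The receptive field on the input at this output position is [-3 4 -3 / 1 1 -4 / 0 0 2]. Elementwise product with the kernel and sum: -3·-1 + 4·2 + -3·1 + -4·1 + 0·3.

4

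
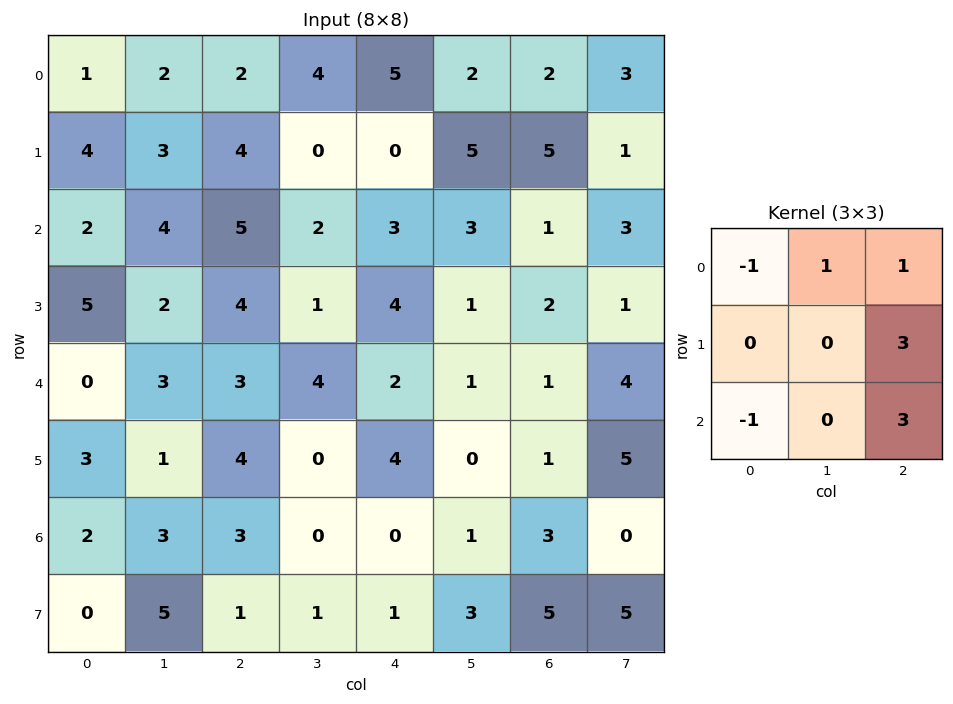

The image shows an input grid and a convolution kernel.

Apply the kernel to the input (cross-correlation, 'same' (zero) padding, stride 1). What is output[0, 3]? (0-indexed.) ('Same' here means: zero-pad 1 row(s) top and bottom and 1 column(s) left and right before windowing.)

11

The receptive field on the zero-padded input at this output position is [0 0 0 / 2 4 5 / 4 0 0]. Elementwise product with the kernel and sum: 0·-1 + 0·1 + 0·1 + 5·3 + 4·-1 + 0·3.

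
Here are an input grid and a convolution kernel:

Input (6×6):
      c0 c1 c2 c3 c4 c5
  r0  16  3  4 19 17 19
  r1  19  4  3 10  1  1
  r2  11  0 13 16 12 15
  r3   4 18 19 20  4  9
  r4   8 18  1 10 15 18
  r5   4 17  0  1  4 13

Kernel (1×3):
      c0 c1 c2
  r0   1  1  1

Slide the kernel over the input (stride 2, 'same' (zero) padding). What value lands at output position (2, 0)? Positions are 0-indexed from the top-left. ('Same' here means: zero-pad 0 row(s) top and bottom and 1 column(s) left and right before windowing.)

The receptive field on the zero-padded input at this output position is [0 8 18]. Elementwise product with the kernel and sum: 0·1 + 8·1 + 18·1.

26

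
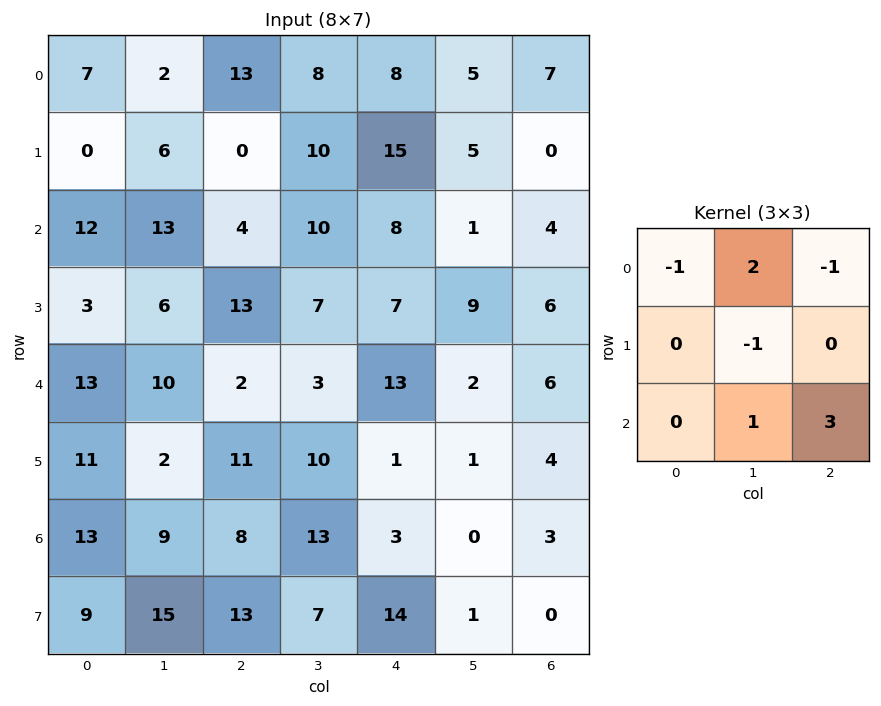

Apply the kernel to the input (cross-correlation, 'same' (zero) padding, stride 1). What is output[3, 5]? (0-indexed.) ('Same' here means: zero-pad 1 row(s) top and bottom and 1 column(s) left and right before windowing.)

1

The receptive field on the zero-padded input at this output position is [8 1 4 / 7 9 6 / 13 2 6]. Elementwise product with the kernel and sum: 8·-1 + 1·2 + 4·-1 + 9·-1 + 2·1 + 6·3.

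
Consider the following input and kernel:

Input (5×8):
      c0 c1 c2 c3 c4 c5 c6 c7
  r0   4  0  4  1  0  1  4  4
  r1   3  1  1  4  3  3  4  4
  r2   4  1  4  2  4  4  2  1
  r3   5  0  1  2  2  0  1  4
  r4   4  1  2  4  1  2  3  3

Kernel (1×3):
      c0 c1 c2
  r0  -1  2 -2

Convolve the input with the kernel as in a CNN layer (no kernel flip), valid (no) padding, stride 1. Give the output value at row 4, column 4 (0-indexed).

-3

The receptive field on the input at this output position is [1 2 3]. Elementwise product with the kernel and sum: 1·-1 + 2·2 + 3·-2.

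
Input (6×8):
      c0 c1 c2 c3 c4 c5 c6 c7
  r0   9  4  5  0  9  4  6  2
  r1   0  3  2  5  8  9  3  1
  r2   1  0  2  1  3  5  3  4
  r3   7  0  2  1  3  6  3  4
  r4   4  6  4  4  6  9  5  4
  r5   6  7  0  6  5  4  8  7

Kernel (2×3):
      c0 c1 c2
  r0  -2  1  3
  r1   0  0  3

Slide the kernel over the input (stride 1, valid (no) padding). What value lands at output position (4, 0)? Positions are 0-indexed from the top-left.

10

The receptive field on the input at this output position is [4 6 4 / 6 7 0]. Elementwise product with the kernel and sum: 4·-2 + 6·1 + 4·3 + 0·3.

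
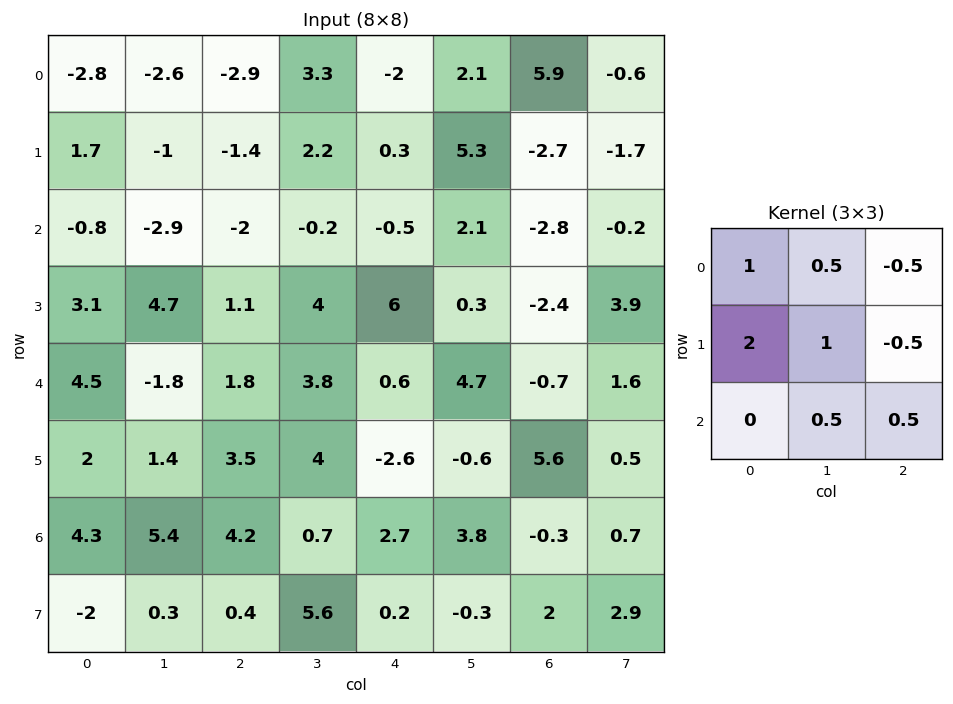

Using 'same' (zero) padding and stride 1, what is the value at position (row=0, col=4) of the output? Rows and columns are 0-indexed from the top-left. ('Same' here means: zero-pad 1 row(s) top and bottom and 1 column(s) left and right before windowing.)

The receptive field on the zero-padded input at this output position is [0 0 0 / 3.3 -2 2.1 / 2.2 0.3 5.3]. Elementwise product with the kernel and sum: 0·1 + 0·0.5 + 0·-0.5 + 3.3·2 + -2·1 + 2.1·-0.5 + 0.3·0.5 + 5.3·0.5.

6.35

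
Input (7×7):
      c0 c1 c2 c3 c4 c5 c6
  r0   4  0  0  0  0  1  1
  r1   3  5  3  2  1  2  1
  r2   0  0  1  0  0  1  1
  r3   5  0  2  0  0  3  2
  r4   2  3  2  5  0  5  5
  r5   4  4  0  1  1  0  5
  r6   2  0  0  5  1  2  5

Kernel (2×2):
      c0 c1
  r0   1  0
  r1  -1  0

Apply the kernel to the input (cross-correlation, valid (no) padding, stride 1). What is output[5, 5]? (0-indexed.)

The receptive field on the input at this output position is [0 5 / 2 5]. Elementwise product with the kernel and sum: 0·1 + 2·-1.

-2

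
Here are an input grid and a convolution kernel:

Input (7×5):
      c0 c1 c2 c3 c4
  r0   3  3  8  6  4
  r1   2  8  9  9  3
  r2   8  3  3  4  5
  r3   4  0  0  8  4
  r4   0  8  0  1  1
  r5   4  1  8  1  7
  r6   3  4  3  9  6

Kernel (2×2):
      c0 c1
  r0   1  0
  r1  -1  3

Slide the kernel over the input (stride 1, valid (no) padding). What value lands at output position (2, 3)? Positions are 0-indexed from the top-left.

8

The receptive field on the input at this output position is [4 5 / 8 4]. Elementwise product with the kernel and sum: 4·1 + 8·-1 + 4·3.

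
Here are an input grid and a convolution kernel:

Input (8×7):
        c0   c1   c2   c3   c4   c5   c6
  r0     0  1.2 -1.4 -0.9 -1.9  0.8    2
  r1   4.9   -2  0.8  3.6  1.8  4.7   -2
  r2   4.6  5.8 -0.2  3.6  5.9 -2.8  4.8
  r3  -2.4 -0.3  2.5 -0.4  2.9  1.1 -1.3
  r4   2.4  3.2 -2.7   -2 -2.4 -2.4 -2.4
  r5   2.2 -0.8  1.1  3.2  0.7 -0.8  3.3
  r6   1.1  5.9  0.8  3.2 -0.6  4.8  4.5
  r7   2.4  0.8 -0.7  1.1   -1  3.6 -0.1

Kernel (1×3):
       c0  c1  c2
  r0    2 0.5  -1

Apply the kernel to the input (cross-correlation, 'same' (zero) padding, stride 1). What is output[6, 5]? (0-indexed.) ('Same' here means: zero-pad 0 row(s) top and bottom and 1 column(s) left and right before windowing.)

The receptive field on the zero-padded input at this output position is [-0.6 4.8 4.5]. Elementwise product with the kernel and sum: -0.6·2 + 4.8·0.5 + 4.5·-1.

-3.3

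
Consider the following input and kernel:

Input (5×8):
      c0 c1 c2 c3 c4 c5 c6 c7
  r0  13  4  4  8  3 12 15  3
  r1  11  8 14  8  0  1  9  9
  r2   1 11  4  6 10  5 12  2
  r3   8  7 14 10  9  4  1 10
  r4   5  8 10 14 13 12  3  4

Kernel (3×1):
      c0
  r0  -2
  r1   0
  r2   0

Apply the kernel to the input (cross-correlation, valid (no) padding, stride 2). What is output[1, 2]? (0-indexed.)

The receptive field on the input at this output position is [10 / 9 / 13]. Elementwise product with the kernel and sum: 10·-2.

-20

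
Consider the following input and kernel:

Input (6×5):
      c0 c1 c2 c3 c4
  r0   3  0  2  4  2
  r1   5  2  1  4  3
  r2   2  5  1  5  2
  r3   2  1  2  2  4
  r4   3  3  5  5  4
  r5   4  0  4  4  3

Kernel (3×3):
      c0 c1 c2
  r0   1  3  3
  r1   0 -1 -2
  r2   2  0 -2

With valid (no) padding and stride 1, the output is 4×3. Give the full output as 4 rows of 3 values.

7 9 8
7 4 9
11 13 14
-2 -10 9

Output[0,0]: The receptive field on the input at this output position is [3 0 2 / 5 2 1 / 2 5 1]. Elementwise product with the kernel and sum: 3·1 + 0·3 + 2·3 + 2·-1 + 1·-2 + 2·2 + 1·-2.
Output[0,1]: The receptive field on the input at this output position is [0 2 4 / 2 1 4 / 5 1 5]. Elementwise product with the kernel and sum: 0·1 + 2·3 + 4·3 + 1·-1 + 4·-2 + 5·2 + 5·-2.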